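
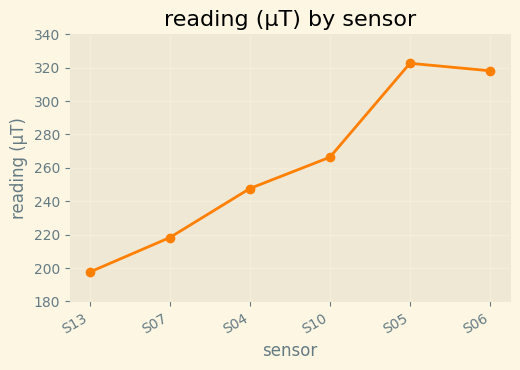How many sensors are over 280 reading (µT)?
Above 280: S05, S06.

2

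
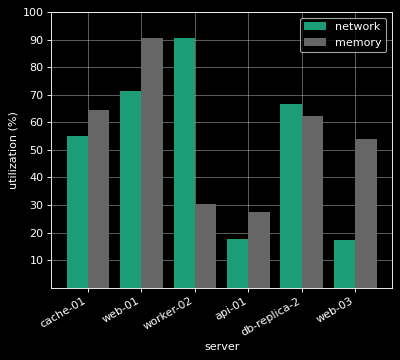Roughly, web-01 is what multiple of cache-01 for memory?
≈ 1.5×

web-01 ≈ 90, cache-01 ≈ 60; 90/60 ≈ 1.5.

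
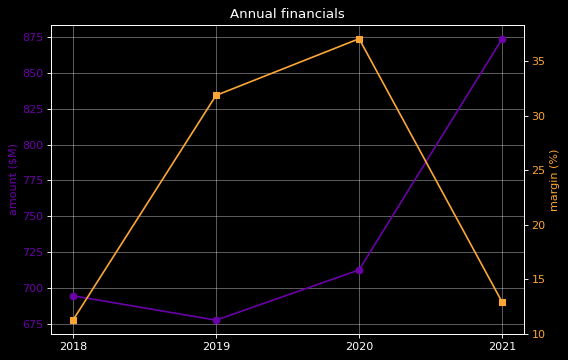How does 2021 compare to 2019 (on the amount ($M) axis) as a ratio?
≈ 1.29×

2021 ≈ 880, 2019 ≈ 680; 880/680 ≈ 1.29.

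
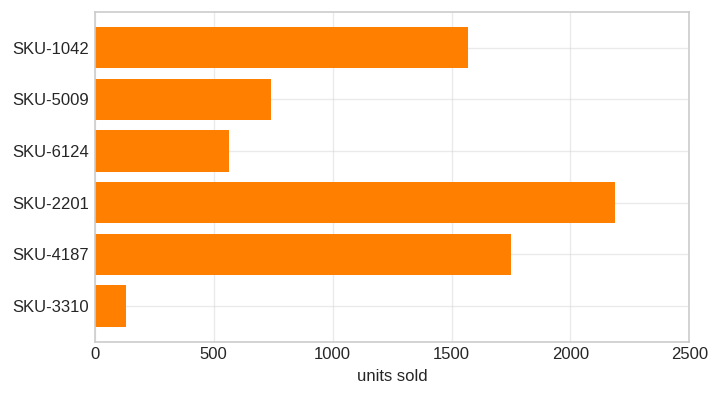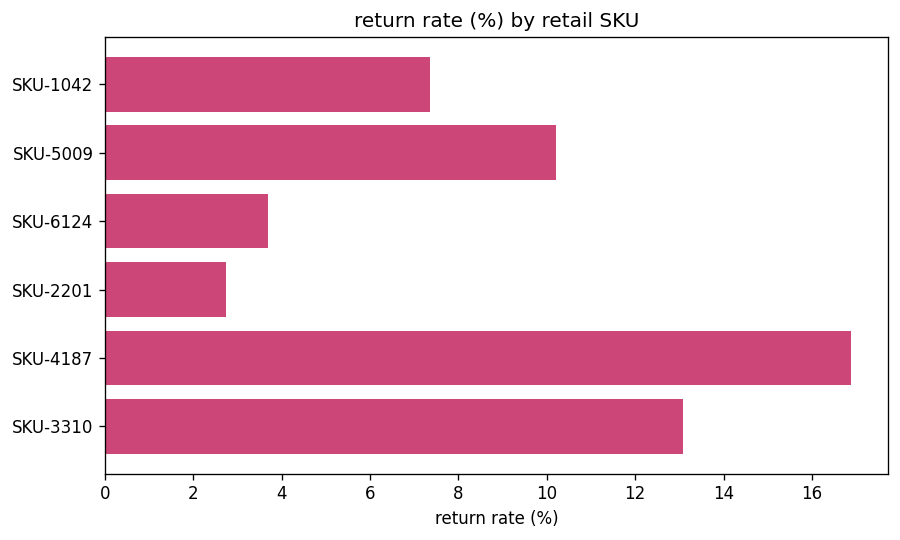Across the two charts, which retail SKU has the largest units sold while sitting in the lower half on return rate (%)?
Chart 2 median return rate (%) ≈ 8; below-median retail SKUs: SKU-1042, SKU-6124, SKU-2201. Among those, SKU-2201 has the highest units sold (≈ 2000).

SKU-2201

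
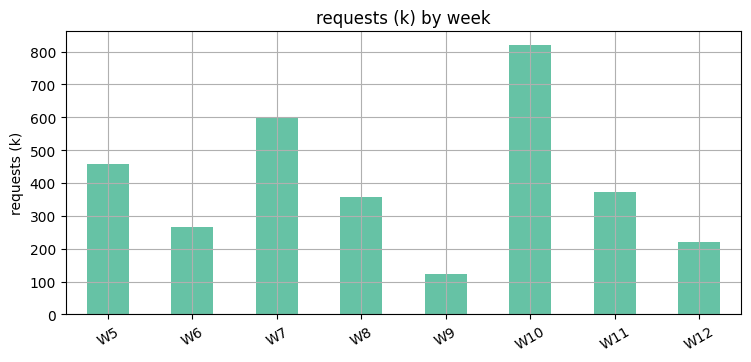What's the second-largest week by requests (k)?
W7

Top 3: W10 ≈ 800, W7 ≈ 600, W5 ≈ 500.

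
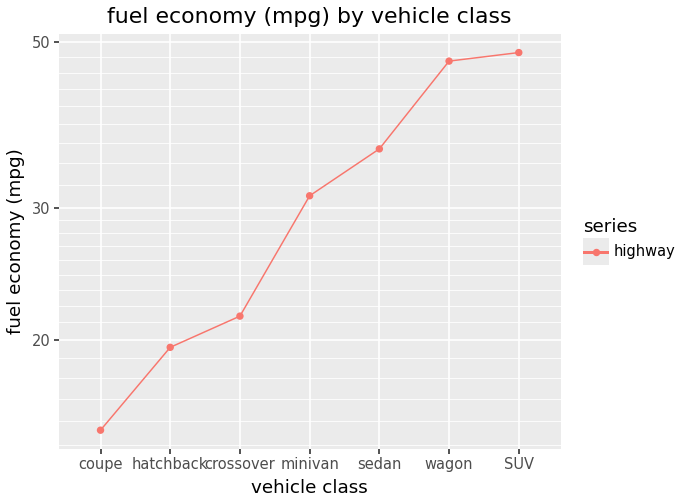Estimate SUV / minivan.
≈ 1.67×

SUV ≈ 50, minivan ≈ 30; 50/30 ≈ 1.67.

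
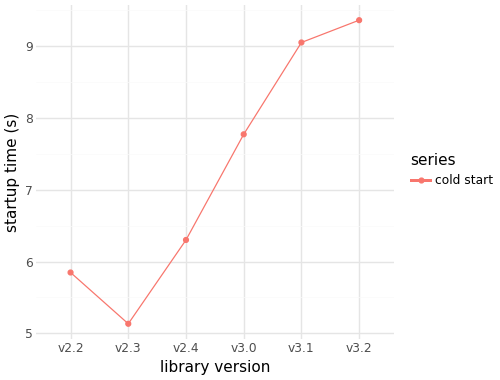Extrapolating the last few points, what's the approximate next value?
Last three: 8.0, 9.0, 9.5 → slope ≈ 0.75/step → next ≈ 10.25.

≈ 10.25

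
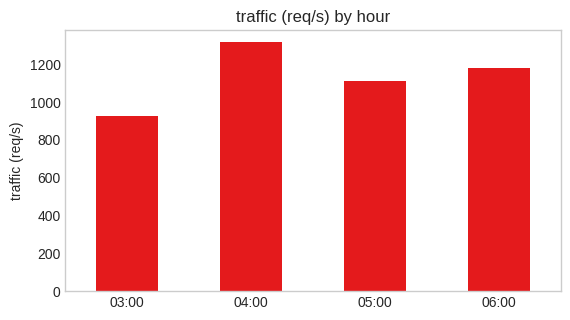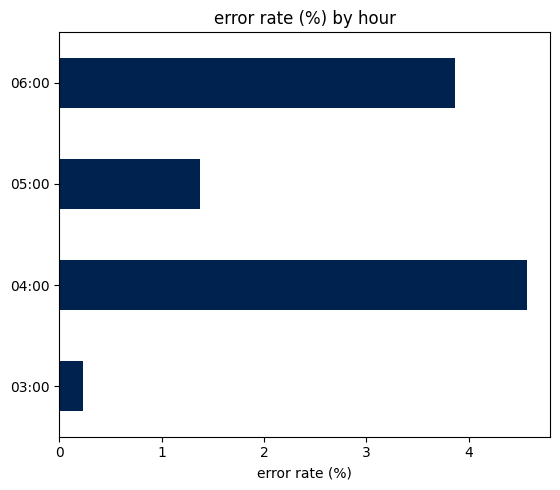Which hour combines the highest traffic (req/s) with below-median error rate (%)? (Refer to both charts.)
Chart 2 median error rate (%) ≈ 2.5; below-median hours: 03:00, 05:00. Among those, 05:00 has the highest traffic (req/s) (≈ 1200).

05:00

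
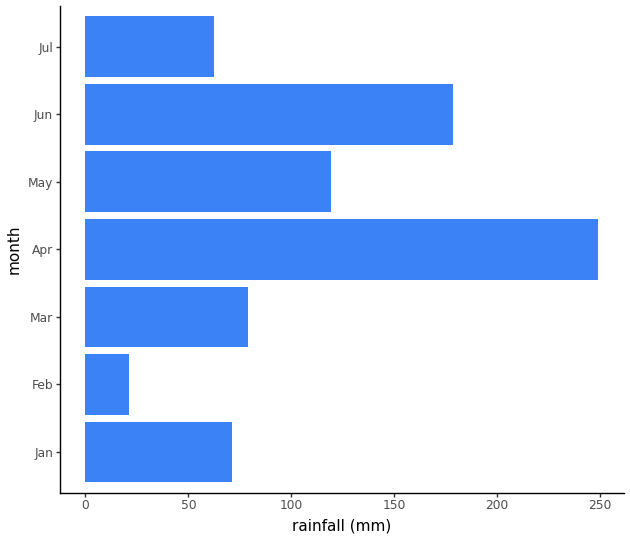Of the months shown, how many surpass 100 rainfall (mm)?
3

Above 100: Apr, May, Jun.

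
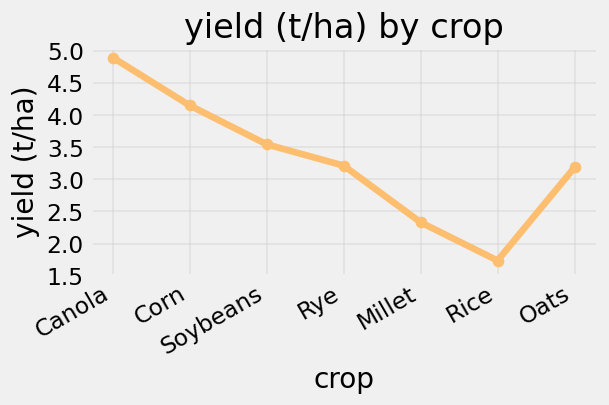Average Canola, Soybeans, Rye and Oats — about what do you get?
(5.0 + 3.5 + 3.0 + 3.0) / 4 ≈ 3.62.

≈ 3.62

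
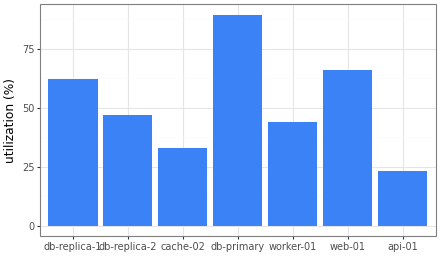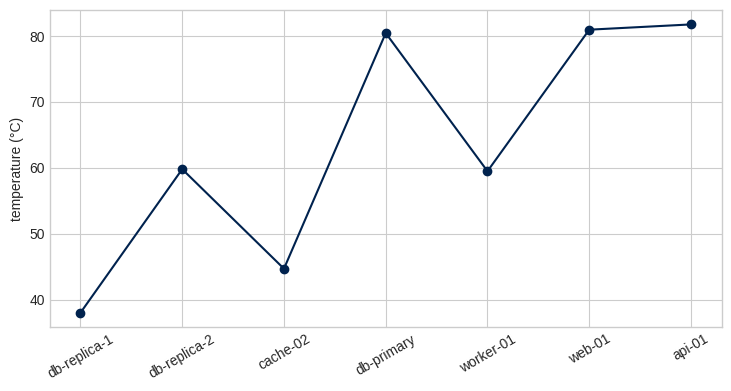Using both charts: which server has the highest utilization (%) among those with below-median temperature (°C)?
db-replica-1

Chart 2 median temperature (°C) ≈ 60; below-median servers: db-replica-1, cache-02, worker-01. Among those, db-replica-1 has the highest utilization (%) (≈ 60).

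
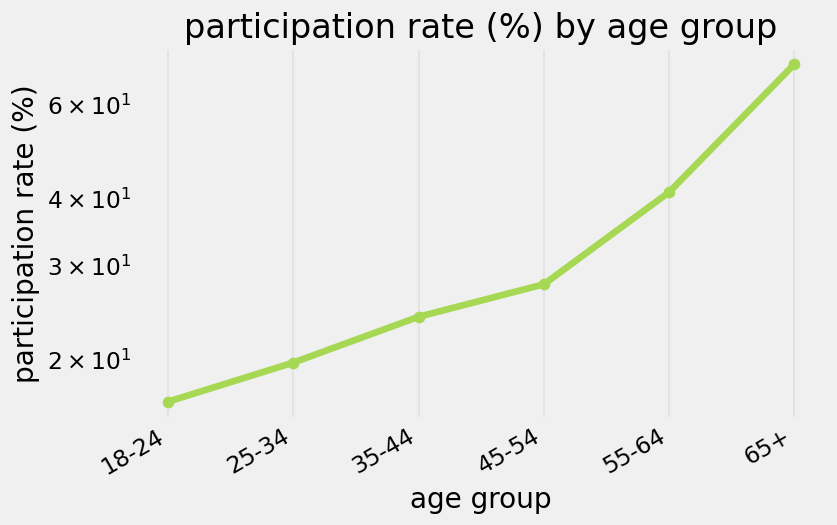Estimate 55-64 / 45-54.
≈ 1.33×

55-64 ≈ 40, 45-54 ≈ 30; 40/30 ≈ 1.33.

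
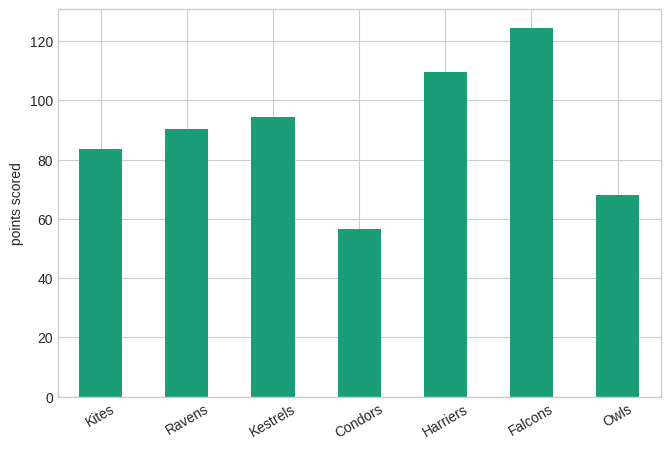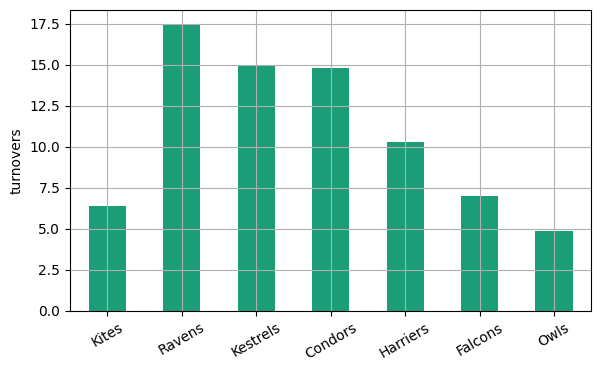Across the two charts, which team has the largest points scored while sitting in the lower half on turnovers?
Chart 2 median turnovers ≈ 10; below-median teams: Kites, Falcons, Owls. Among those, Falcons has the highest points scored (≈ 120).

Falcons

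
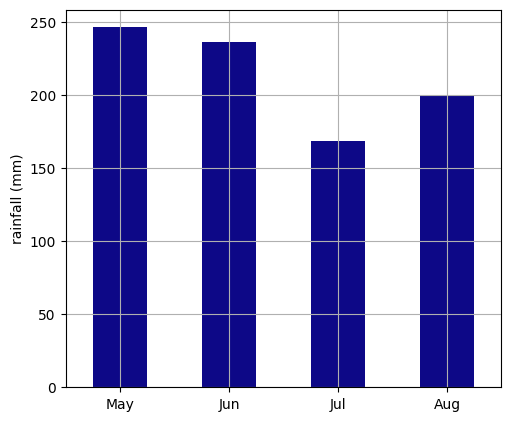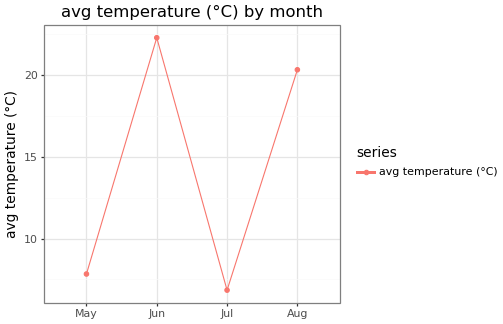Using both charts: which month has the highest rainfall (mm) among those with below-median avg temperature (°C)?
Chart 2 median avg temperature (°C) ≈ 15; below-median months: May, Jul. Among those, May has the highest rainfall (mm) (≈ 250).

May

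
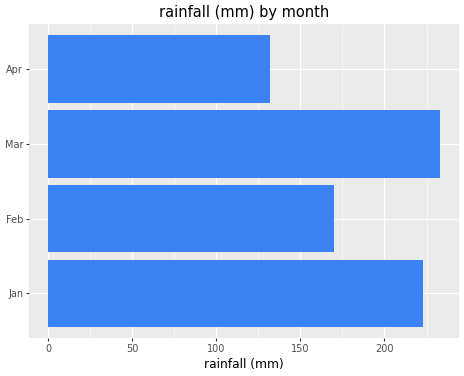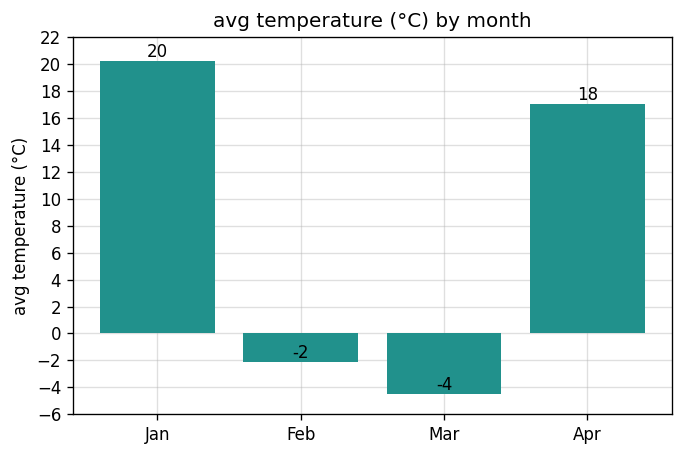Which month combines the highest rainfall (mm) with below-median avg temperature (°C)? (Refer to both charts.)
Chart 2 median avg temperature (°C) ≈ 8; below-median months: Feb, Mar. Among those, Mar has the highest rainfall (mm) (≈ 225).

Mar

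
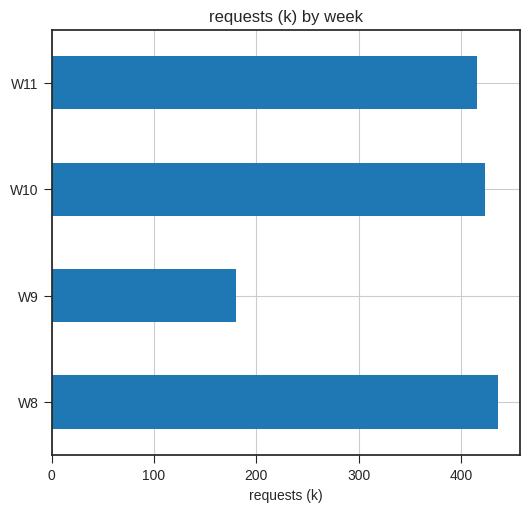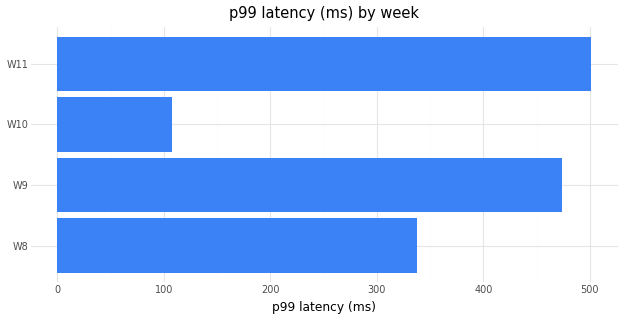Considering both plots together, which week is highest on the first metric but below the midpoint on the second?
Chart 2 median p99 latency (ms) ≈ 400; below-median weeks: W8, W10. Among those, W8 has the highest requests (k) (≈ 450).

W8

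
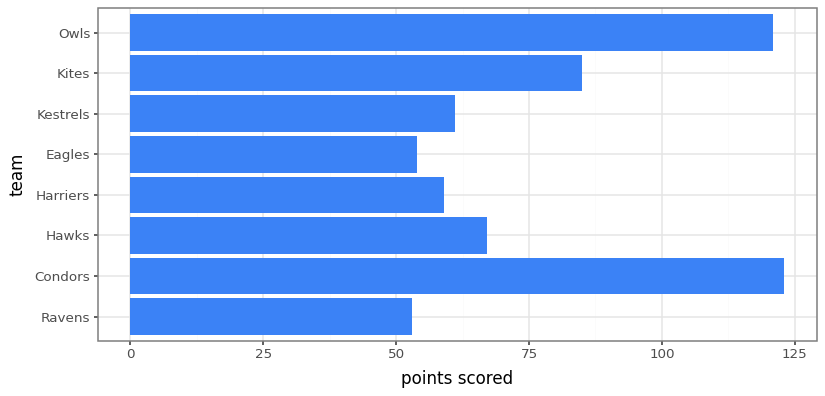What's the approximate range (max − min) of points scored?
Max Condors ≈ 120, min Ravens ≈ 60; range ≈ 60.

≈ 60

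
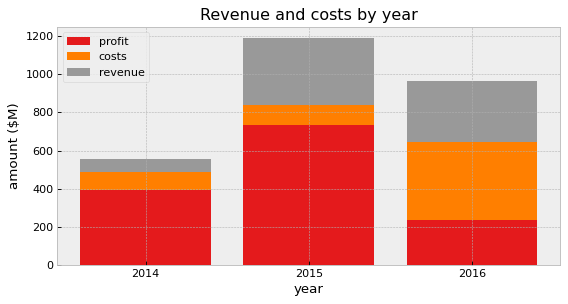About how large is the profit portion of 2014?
profit top ≈ 400, bottom ≈ 0; segment ≈ 400.

≈ 400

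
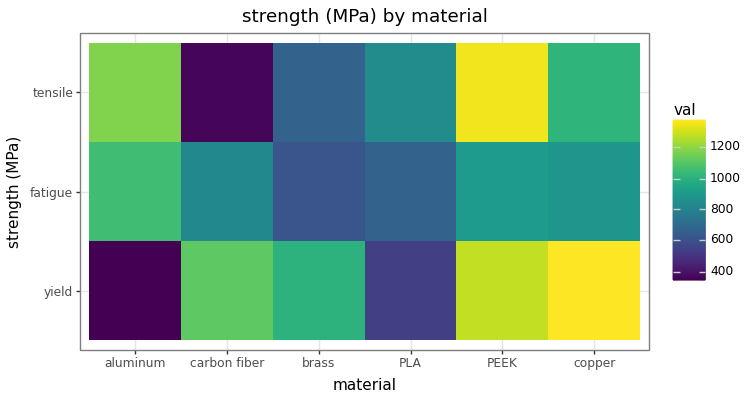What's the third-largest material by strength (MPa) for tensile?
copper

Top 4 for tensile: PEEK ≈ 1400, aluminum ≈ 1200, copper ≈ 1000, PLA ≈ 800.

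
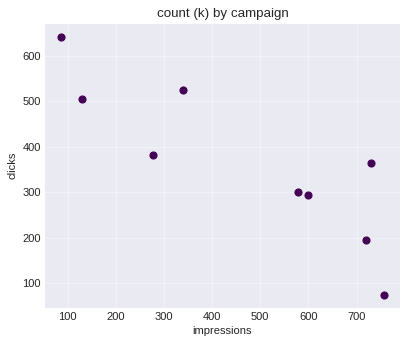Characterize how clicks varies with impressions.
negative, strong

Points are negatively correlated; strong (|r| ≈ 0.9).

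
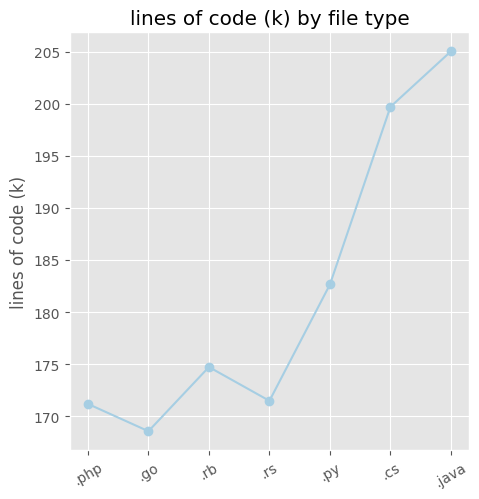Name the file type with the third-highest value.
.py

Top 4: .java ≈ 205, .cs ≈ 200, .py ≈ 185, .rb ≈ 175.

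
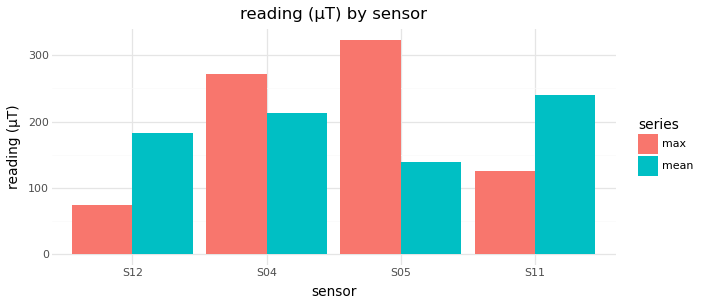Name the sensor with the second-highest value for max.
S04

Top 3 for max: S05 ≈ 300, S04 ≈ 250, S11 ≈ 100.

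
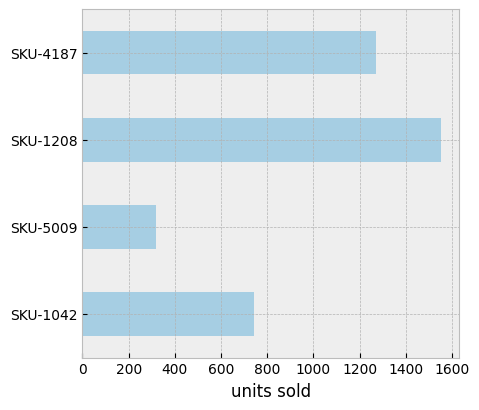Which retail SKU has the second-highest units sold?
Top 3: SKU-1208 ≈ 1600, SKU-4187 ≈ 1200, SKU-1042 ≈ 800.

SKU-4187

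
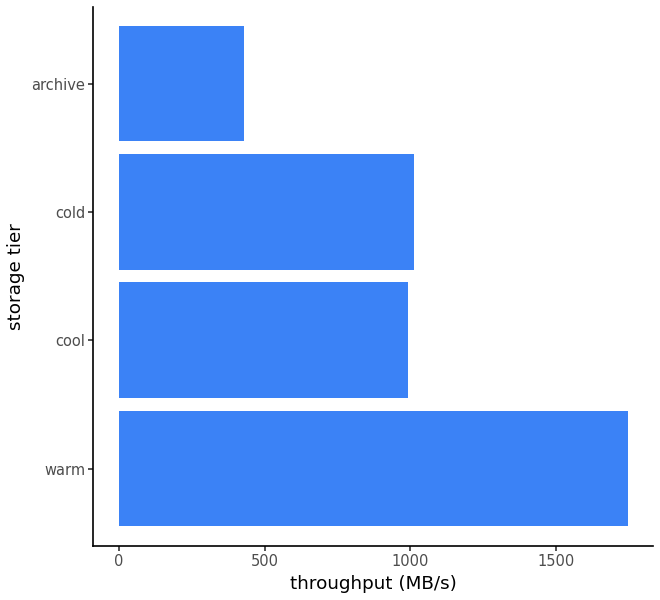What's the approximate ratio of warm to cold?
warm ≈ 1800, cold ≈ 1000; 1800/1000 ≈ 1.8.

≈ 1.8×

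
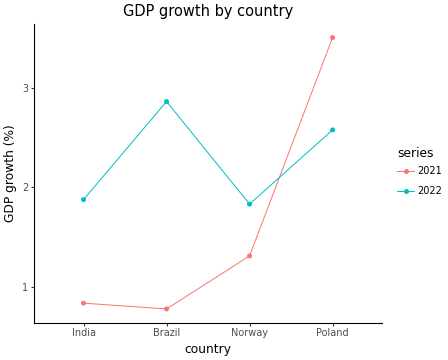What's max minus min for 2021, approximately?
≈ 2.5

Max Poland ≈ 3.5, min Brazil ≈ 1.0; range ≈ 2.5.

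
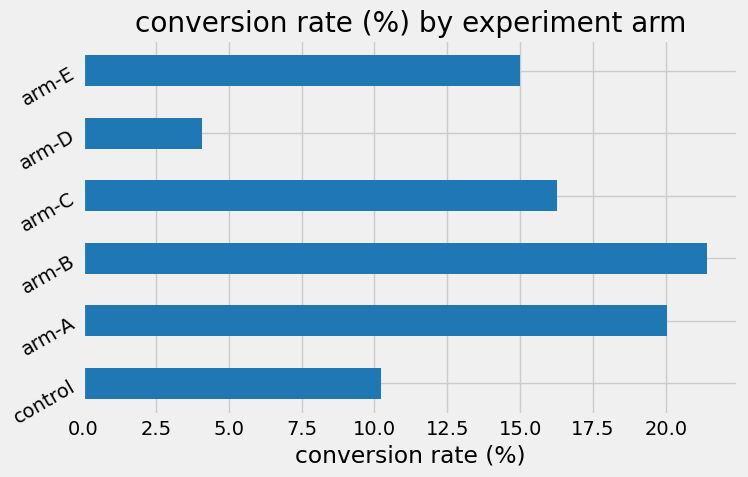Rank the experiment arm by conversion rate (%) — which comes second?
arm-A

Top 3: arm-B ≈ 22, arm-A ≈ 20, arm-C ≈ 16.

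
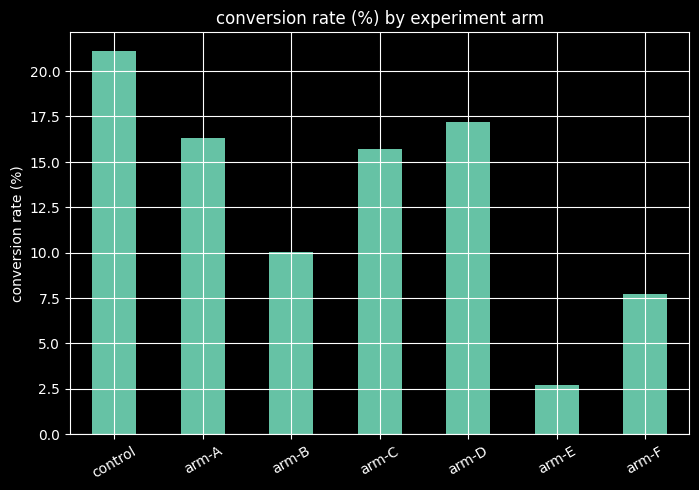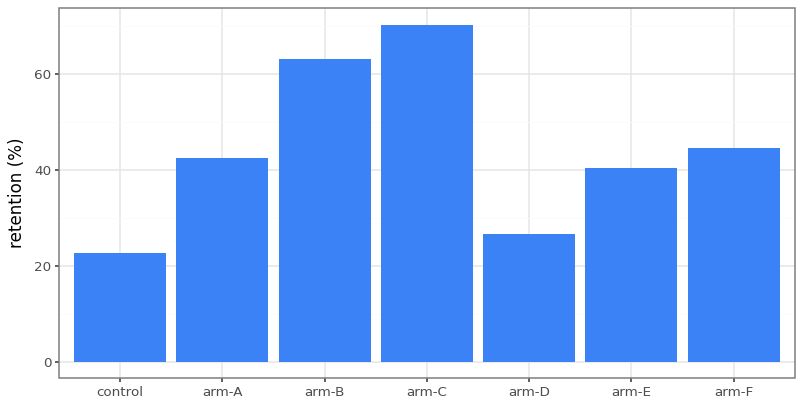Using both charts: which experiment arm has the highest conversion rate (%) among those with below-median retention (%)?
control

Chart 2 median retention (%) ≈ 40; below-median experiment arms: control, arm-D, arm-E. Among those, control has the highest conversion rate (%) (≈ 22).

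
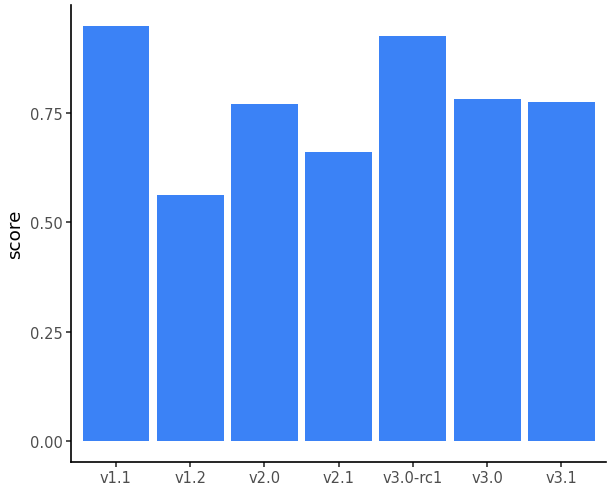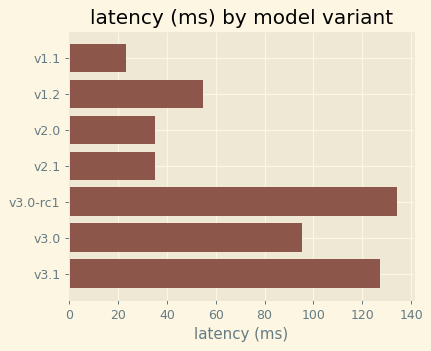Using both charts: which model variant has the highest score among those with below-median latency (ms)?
Chart 2 median latency (ms) ≈ 60; below-median model variants: v1.1, v2.0, v2.1. Among those, v1.1 has the highest score (≈ 1).

v1.1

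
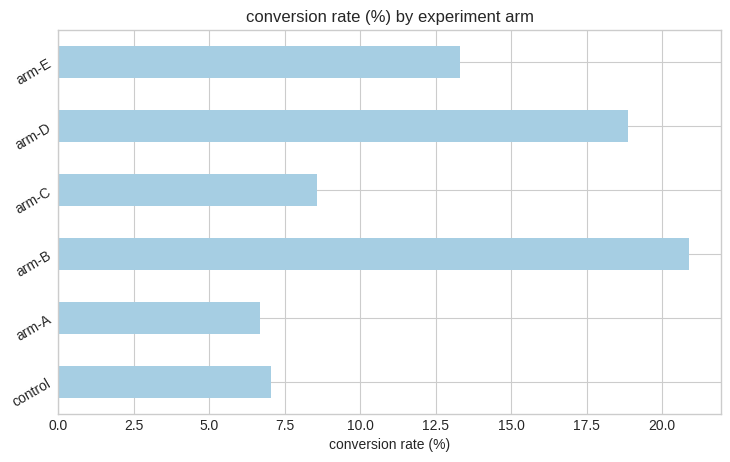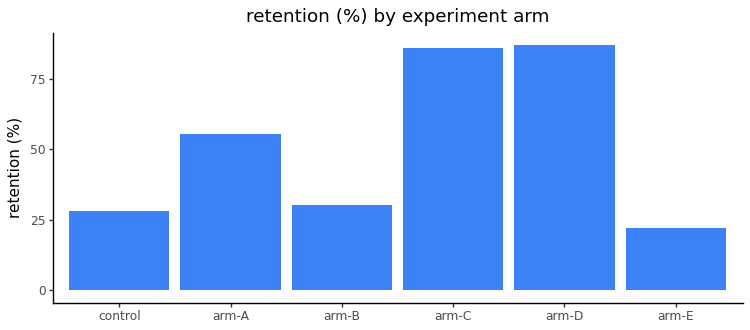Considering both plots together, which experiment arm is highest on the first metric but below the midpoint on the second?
Chart 2 median retention (%) ≈ 40; below-median experiment arms: control, arm-B, arm-E. Among those, arm-B has the highest conversion rate (%) (≈ 20).

arm-B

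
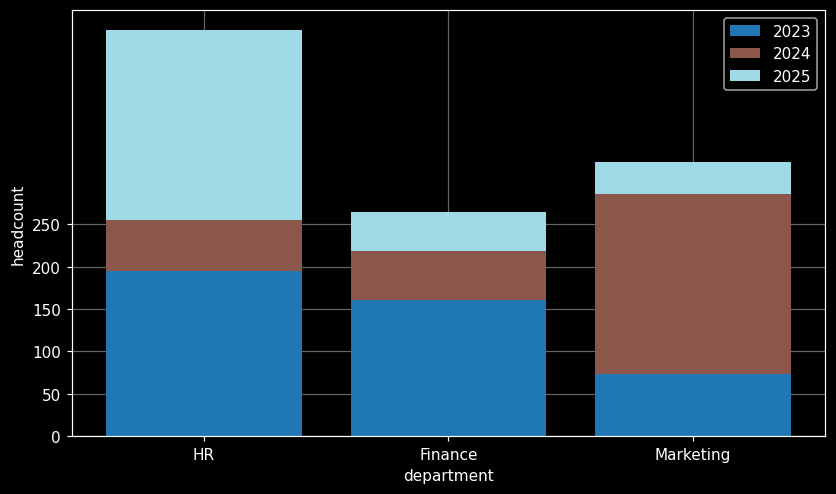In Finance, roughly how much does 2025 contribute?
2025 top ≈ 250, bottom ≈ 200; segment ≈ 50.

≈ 50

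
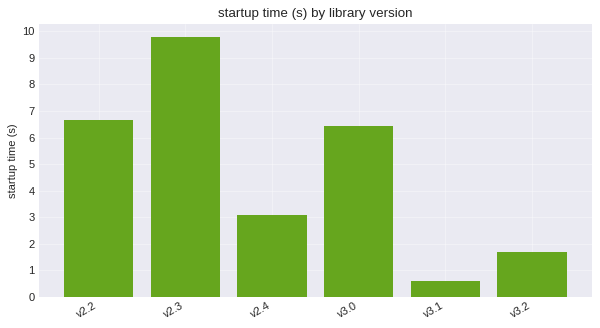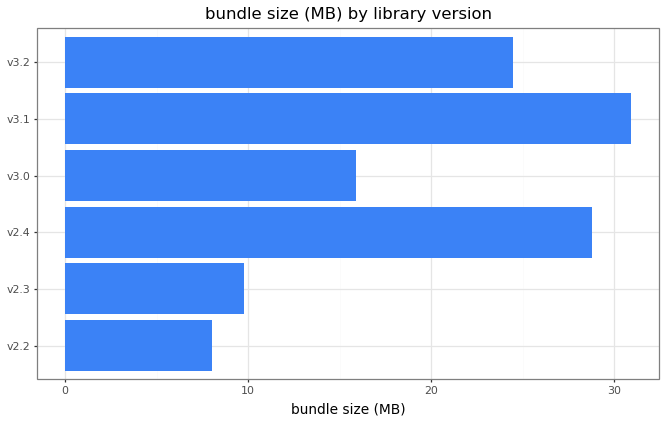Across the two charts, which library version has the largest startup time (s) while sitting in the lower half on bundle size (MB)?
Chart 2 median bundle size (MB) ≈ 20; below-median library versions: v2.2, v2.3, v3.0. Among those, v2.3 has the highest startup time (s) (≈ 10).

v2.3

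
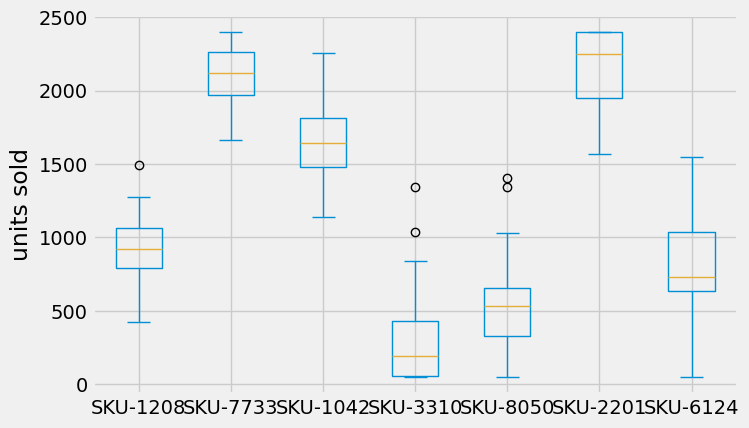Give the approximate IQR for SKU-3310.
≈ 400

Q3 ≈ 400, Q1 ≈ 0; IQR ≈ 400.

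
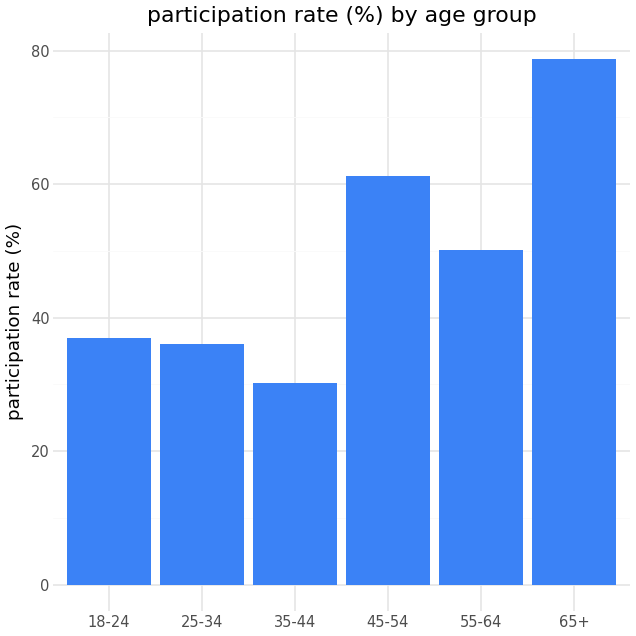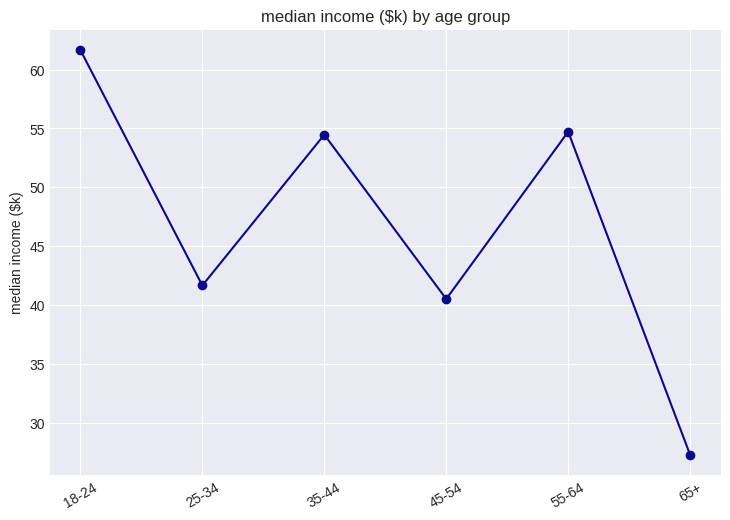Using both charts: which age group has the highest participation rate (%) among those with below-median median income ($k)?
Chart 2 median median income ($k) ≈ 50; below-median age groups: 25-34, 45-54, 65+. Among those, 65+ has the highest participation rate (%) (≈ 80).

65+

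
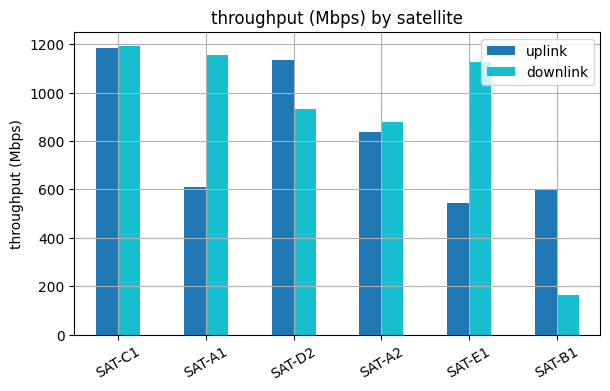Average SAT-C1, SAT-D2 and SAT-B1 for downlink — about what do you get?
(1200 + 900 + 200) / 3 ≈ 767.

≈ 767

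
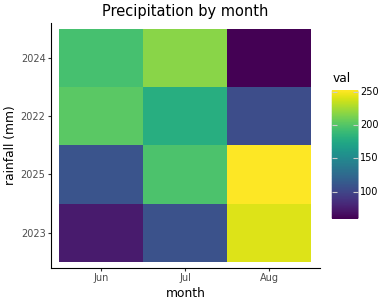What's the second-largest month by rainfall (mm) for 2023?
Jul

Top 3 for 2023: Aug ≈ 240, Jul ≈ 100, Jun ≈ 80.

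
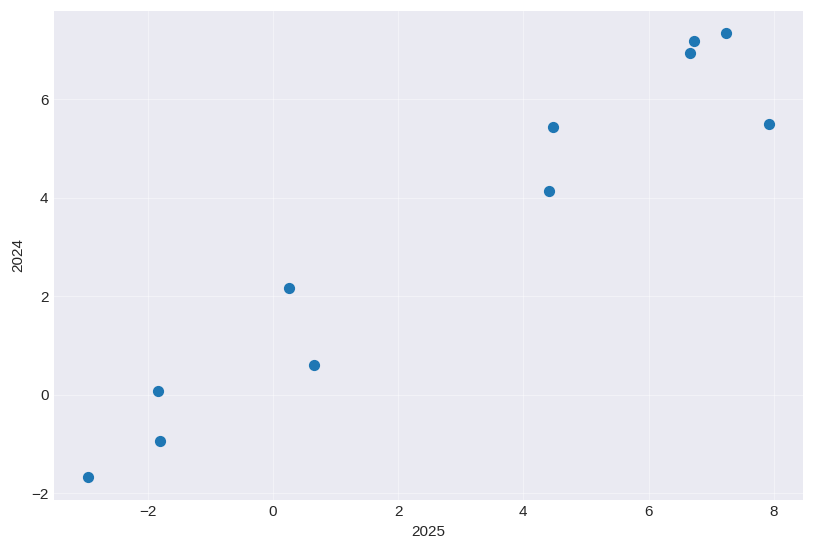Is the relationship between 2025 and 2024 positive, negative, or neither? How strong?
Points are positively correlated; strong (|r| ≈ 1.0).

positive, strong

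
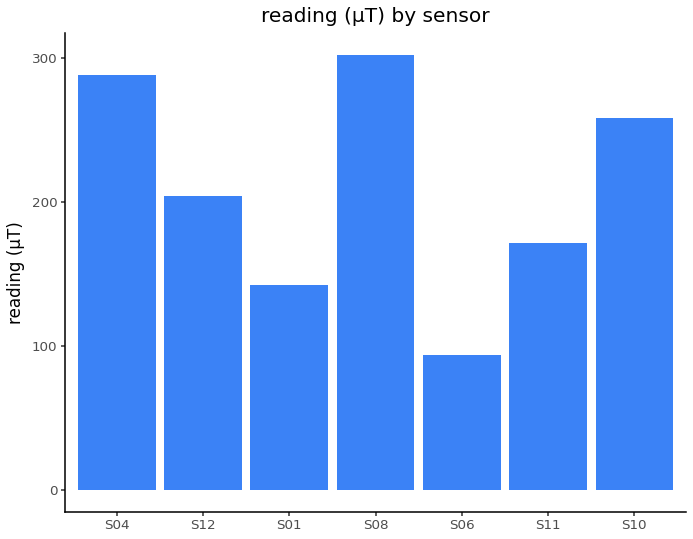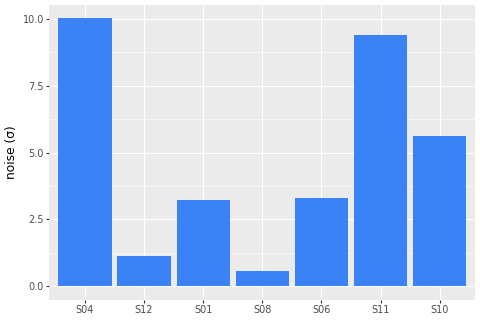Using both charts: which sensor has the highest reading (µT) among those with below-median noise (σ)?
S08

Chart 2 median noise (σ) ≈ 3; below-median sensors: S12, S01, S08. Among those, S08 has the highest reading (µT) (≈ 300).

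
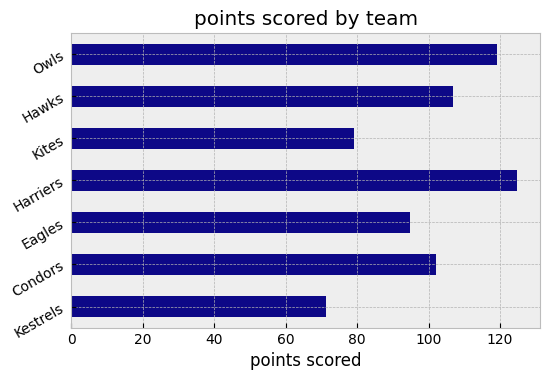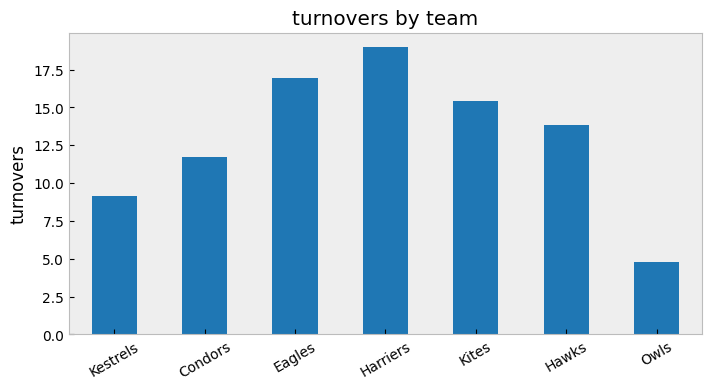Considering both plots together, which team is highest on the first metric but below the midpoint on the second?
Chart 2 median turnovers ≈ 14; below-median teams: Kestrels, Condors, Owls. Among those, Owls has the highest points scored (≈ 120).

Owls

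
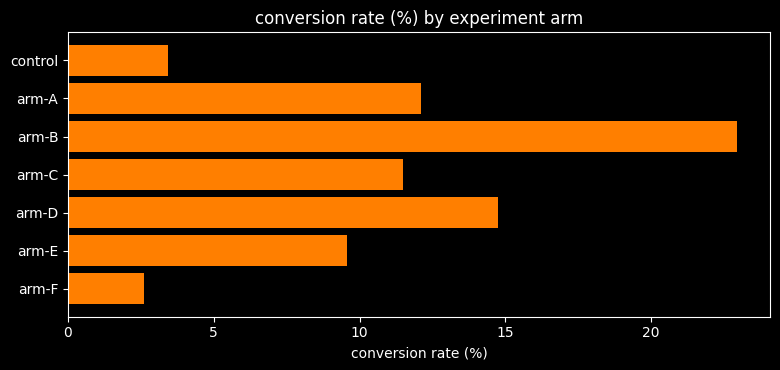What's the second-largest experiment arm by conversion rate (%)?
arm-D

Top 3: arm-B ≈ 22, arm-D ≈ 14, arm-A ≈ 12.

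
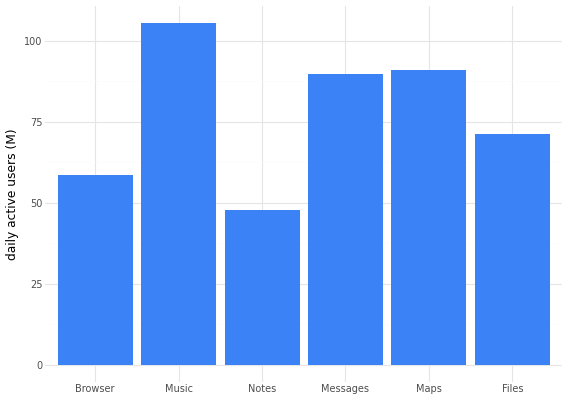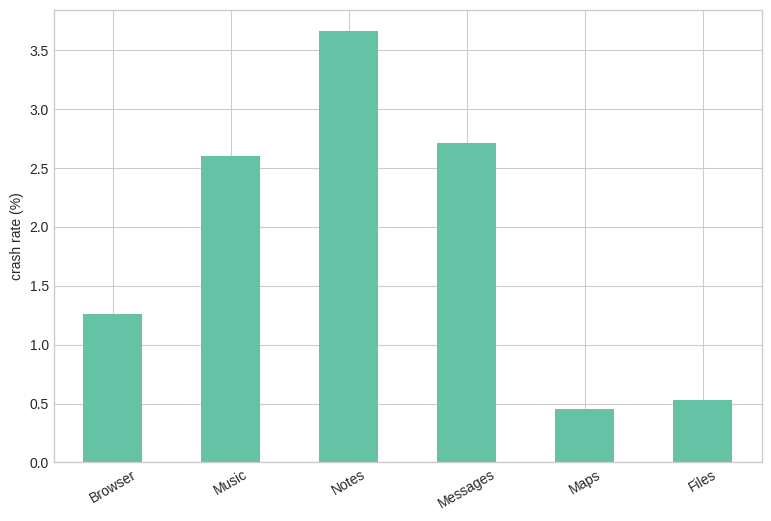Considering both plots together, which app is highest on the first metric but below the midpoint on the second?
Chart 2 median crash rate (%) ≈ 2; below-median apps: Browser, Maps, Files. Among those, Maps has the highest daily active users (M) (≈ 90).

Maps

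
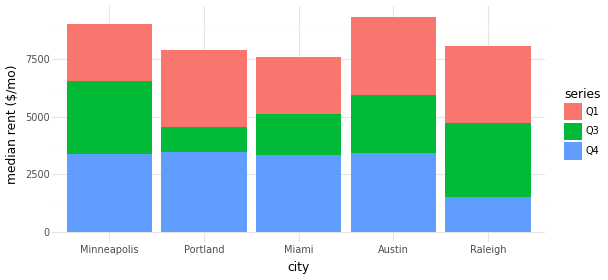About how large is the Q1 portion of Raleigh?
≈ 3000

Q1 top ≈ 8000, bottom ≈ 5000; segment ≈ 3000.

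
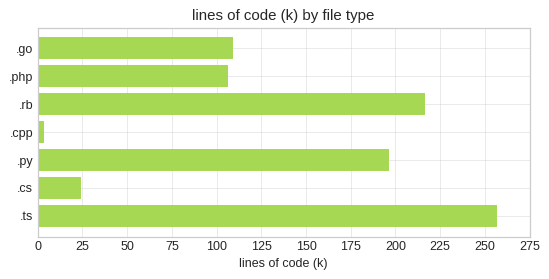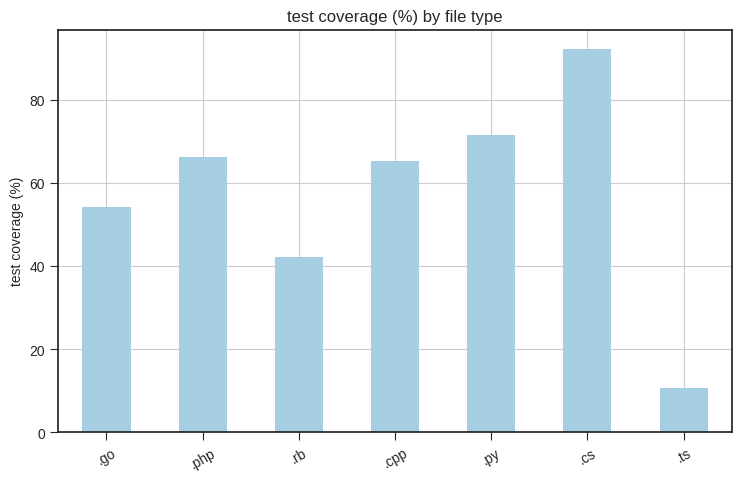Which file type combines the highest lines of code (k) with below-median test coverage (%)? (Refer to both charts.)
Chart 2 median test coverage (%) ≈ 70; below-median file types: .go, .rb, .ts. Among those, .ts has the highest lines of code (k) (≈ 250).

.ts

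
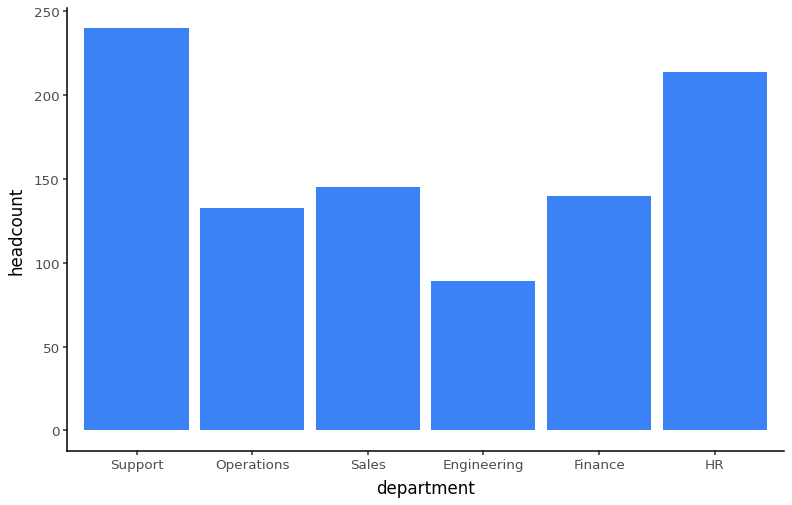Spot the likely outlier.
Support ≈ 240; the rest sit between ≈ 80 and ≈ 220.

Support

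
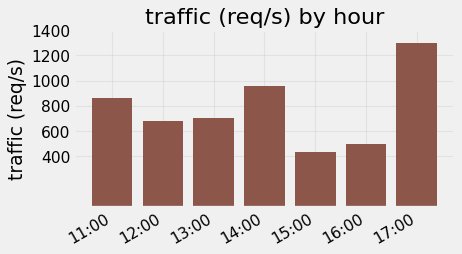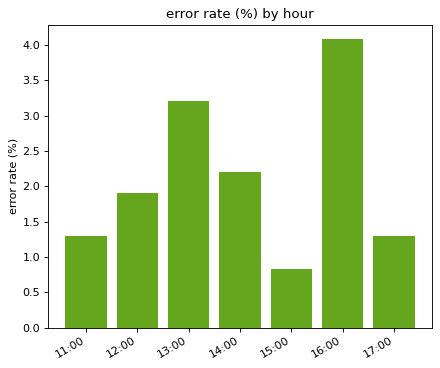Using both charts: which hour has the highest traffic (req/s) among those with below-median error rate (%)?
17:00

Chart 2 median error rate (%) ≈ 2; below-median hours: 11:00, 15:00, 17:00. Among those, 17:00 has the highest traffic (req/s) (≈ 1200).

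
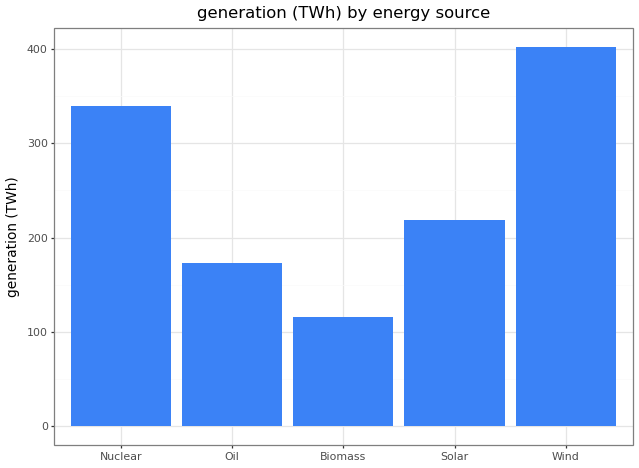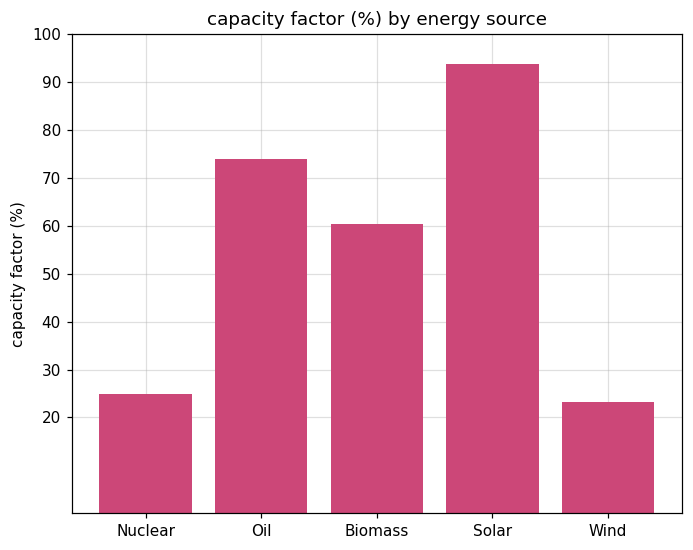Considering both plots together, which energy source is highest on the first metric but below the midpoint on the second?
Wind

Chart 2 median capacity factor (%) ≈ 60; below-median energy sources: Nuclear, Wind. Among those, Wind has the highest generation (TWh) (≈ 400).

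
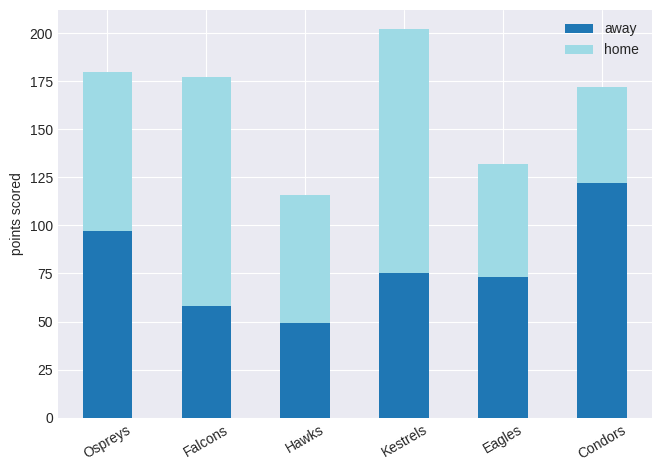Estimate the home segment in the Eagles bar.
≈ 60

home top ≈ 140, bottom ≈ 80; segment ≈ 60.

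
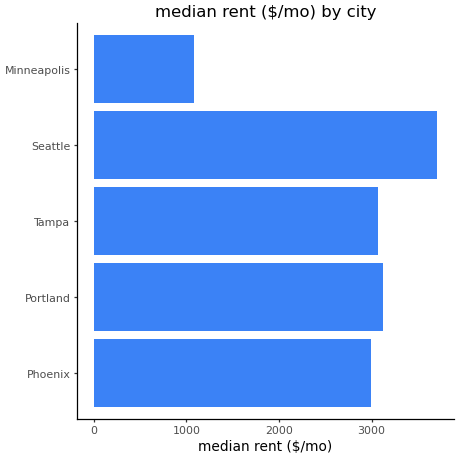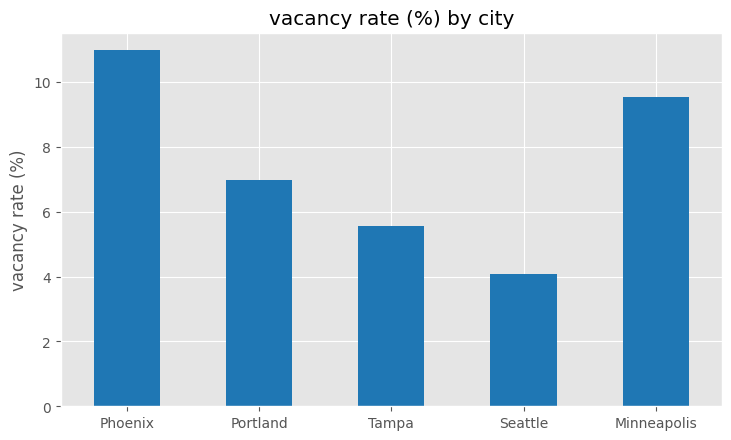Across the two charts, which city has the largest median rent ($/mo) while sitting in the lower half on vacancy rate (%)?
Seattle

Chart 2 median vacancy rate (%) ≈ 6; below-median cities: Tampa, Seattle. Among those, Seattle has the highest median rent ($/mo) (≈ 3500).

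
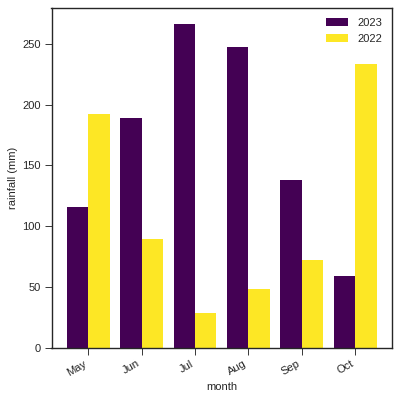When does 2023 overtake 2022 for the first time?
May: 2023 ≈ 125 vs 2022 ≈ 200 (not yet); Jun: 2023 ≈ 200 vs 2022 ≈ 100 (first crossover).

Jun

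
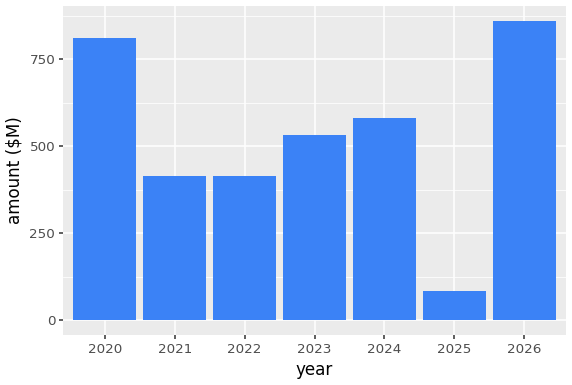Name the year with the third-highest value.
Top 4: 2026 ≈ 900, 2020 ≈ 800, 2024 ≈ 600, 2023 ≈ 500.

2024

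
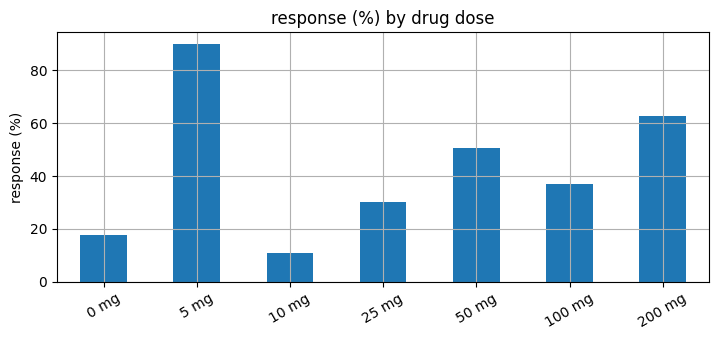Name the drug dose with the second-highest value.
Top 3: 5 mg ≈ 90, 200 mg ≈ 60, 50 mg ≈ 50.

200 mg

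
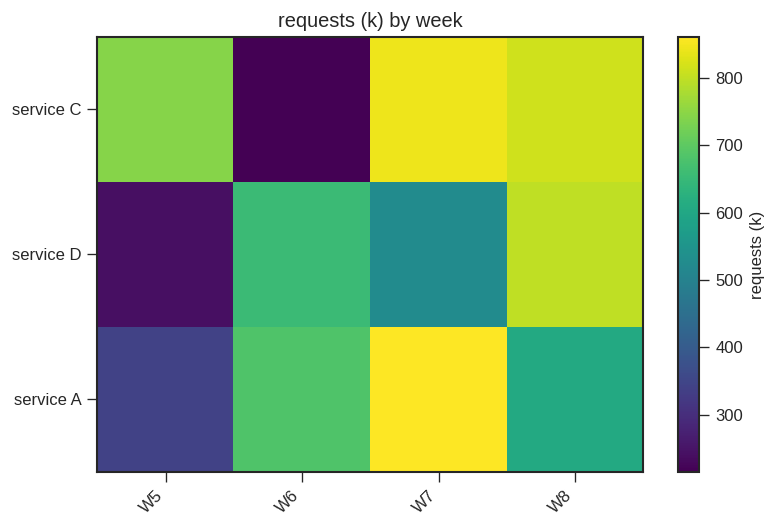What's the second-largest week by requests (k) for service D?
W6

Top 3 for service D: W8 ≈ 800, W6 ≈ 700, W7 ≈ 500.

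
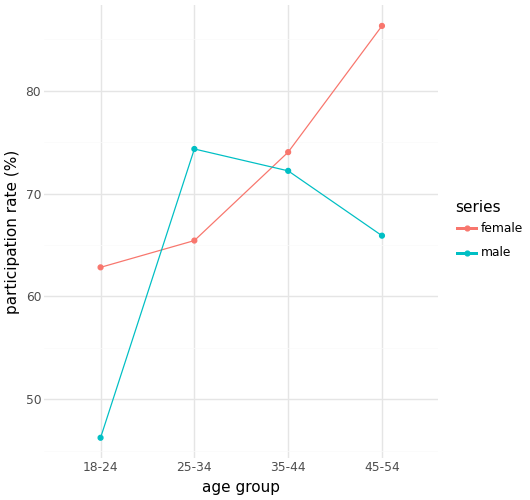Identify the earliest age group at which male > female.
25-34

18-24: male ≈ 45 vs female ≈ 65 (not yet); 25-34: male ≈ 75 vs female ≈ 65 (first crossover).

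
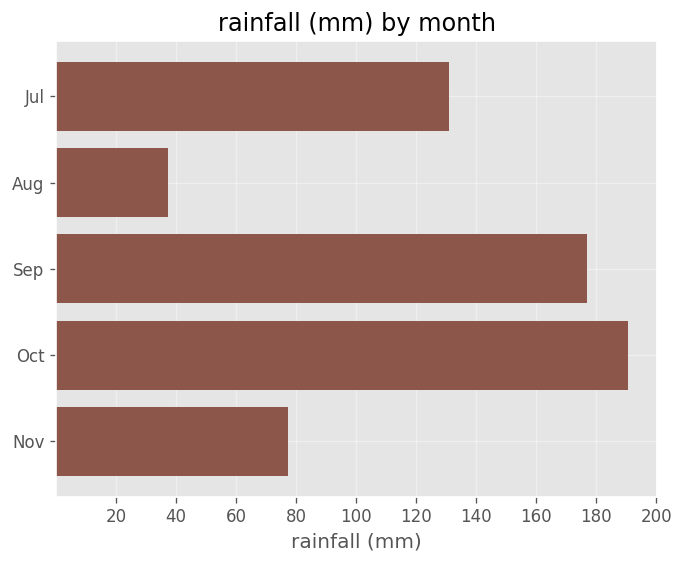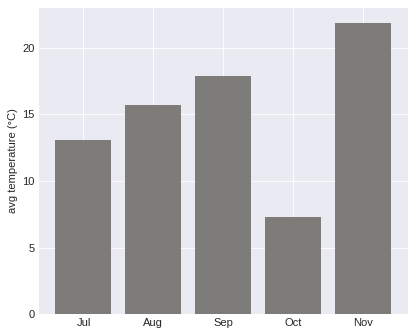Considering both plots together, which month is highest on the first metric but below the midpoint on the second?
Chart 2 median avg temperature (°C) ≈ 15; below-median months: Jul, Oct. Among those, Oct has the highest rainfall (mm) (≈ 200).

Oct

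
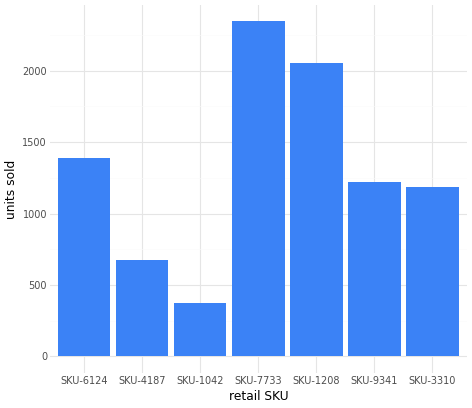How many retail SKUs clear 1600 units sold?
2

Above 1600: SKU-7733, SKU-1208.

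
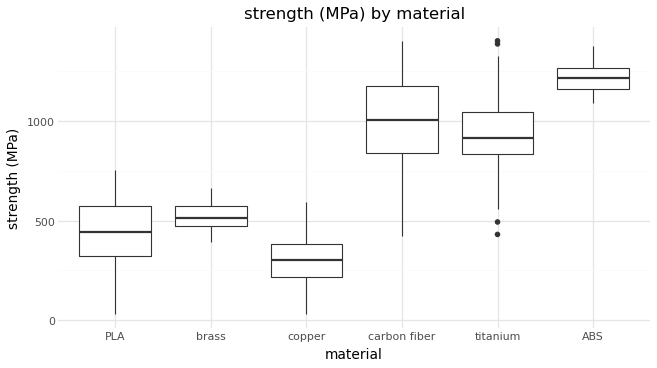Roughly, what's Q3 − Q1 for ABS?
Q3 ≈ 1300, Q1 ≈ 1200; IQR ≈ 100.

≈ 100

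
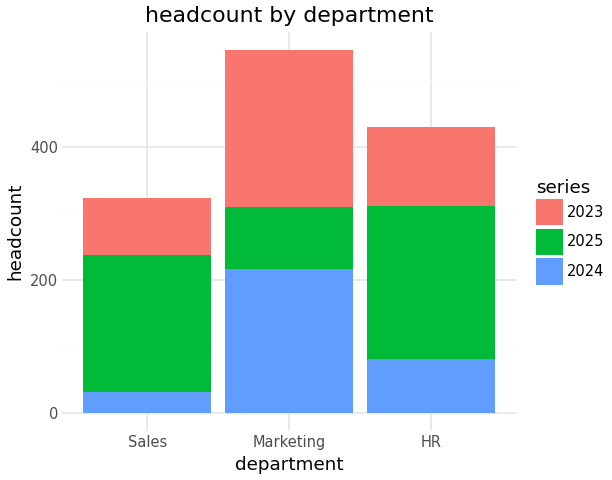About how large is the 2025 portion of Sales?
≈ 200

2025 top ≈ 250, bottom ≈ 50; segment ≈ 200.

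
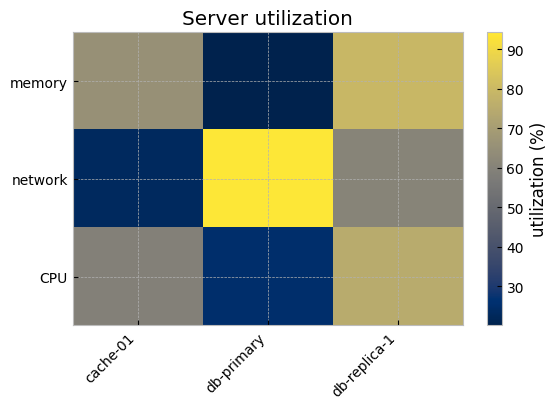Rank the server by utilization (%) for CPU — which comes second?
Top 3 for CPU: db-replica-1 ≈ 80, cache-01 ≈ 60, db-primary ≈ 30.

cache-01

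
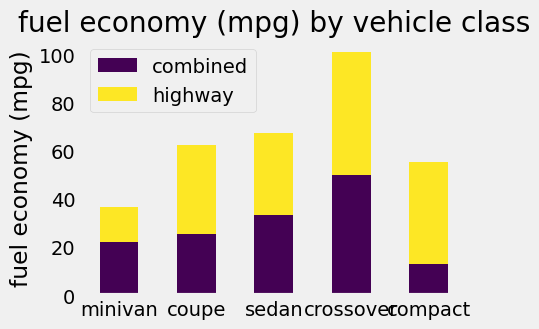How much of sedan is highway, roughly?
highway top ≈ 70, bottom ≈ 30; segment ≈ 40.

≈ 40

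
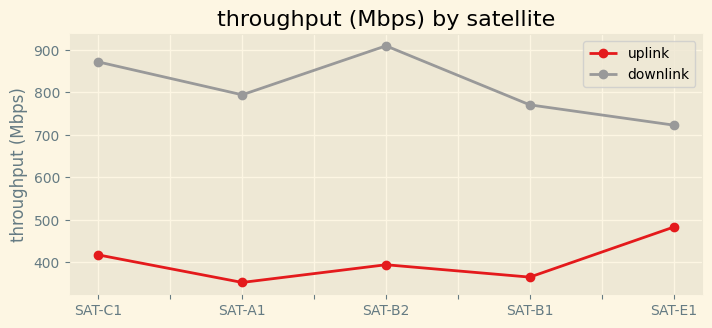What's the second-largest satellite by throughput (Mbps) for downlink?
SAT-C1

Top 3 for downlink: SAT-B2 ≈ 900, SAT-C1 ≈ 850, SAT-A1 ≈ 800.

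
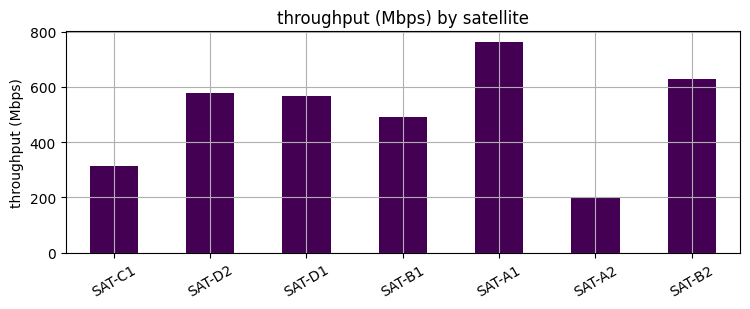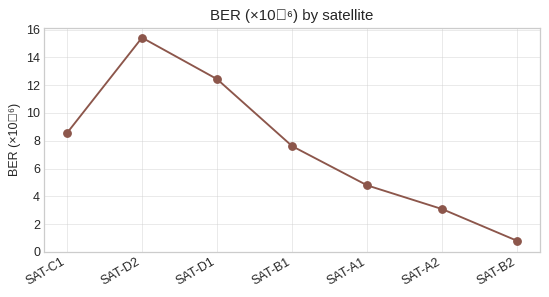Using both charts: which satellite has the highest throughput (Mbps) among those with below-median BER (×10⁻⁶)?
Chart 2 median BER (×10⁻⁶) ≈ 8; below-median satellites: SAT-A1, SAT-A2, SAT-B2. Among those, SAT-A1 has the highest throughput (Mbps) (≈ 800).

SAT-A1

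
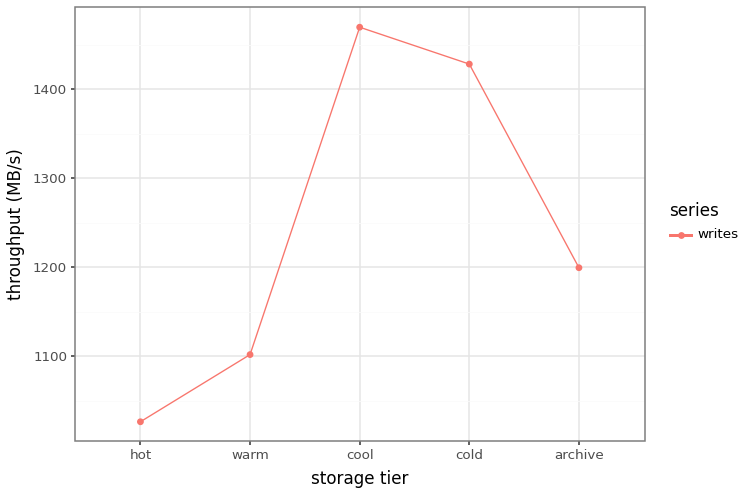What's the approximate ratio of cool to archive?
≈ 1.21×

cool ≈ 1450, archive ≈ 1200; 1450/1200 ≈ 1.21.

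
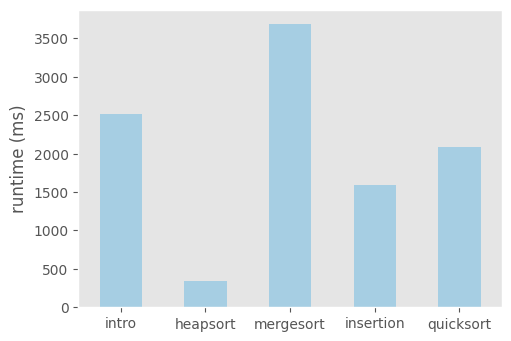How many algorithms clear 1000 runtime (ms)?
Above 1000: intro, mergesort, insertion, quicksort.

4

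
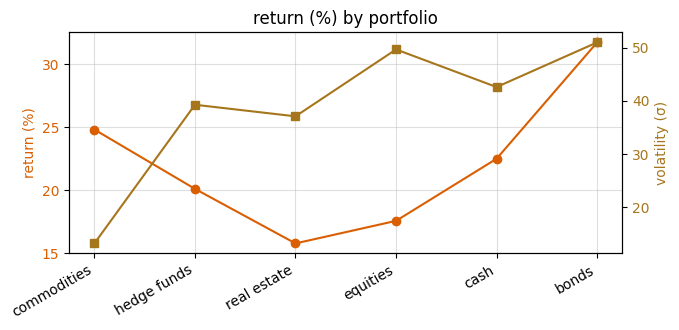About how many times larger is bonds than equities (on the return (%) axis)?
bonds ≈ 32, equities ≈ 18; 32/18 ≈ 1.78.

≈ 1.78×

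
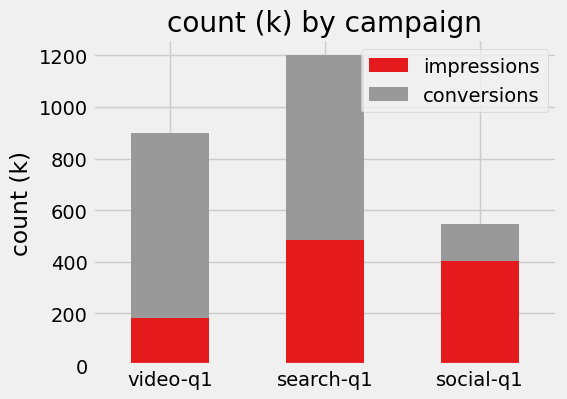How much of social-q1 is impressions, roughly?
impressions top ≈ 400, bottom ≈ 0; segment ≈ 400.

≈ 400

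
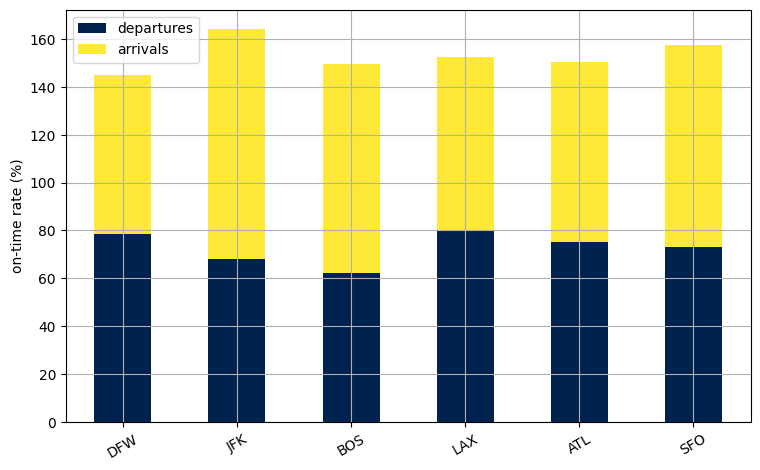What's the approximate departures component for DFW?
≈ 80

departures top ≈ 80, bottom ≈ 0; segment ≈ 80.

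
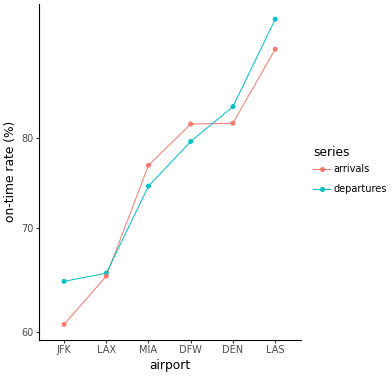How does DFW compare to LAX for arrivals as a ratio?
DFW ≈ 80, LAX ≈ 65; 80/65 ≈ 1.23.

≈ 1.23×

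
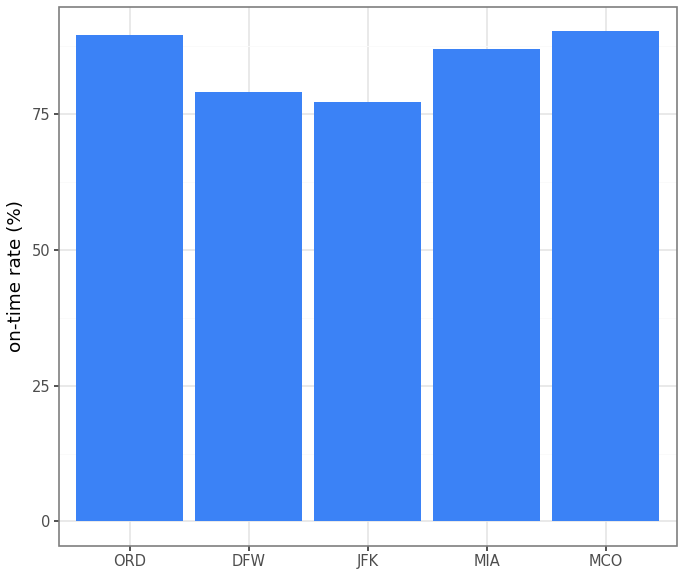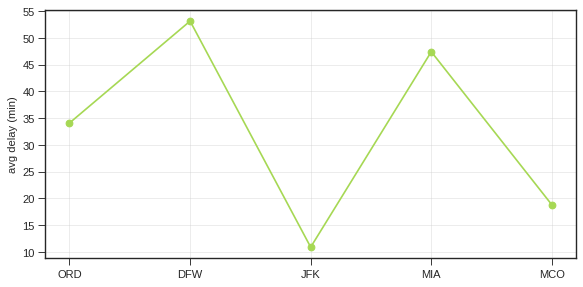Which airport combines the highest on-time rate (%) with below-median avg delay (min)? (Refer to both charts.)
MCO

Chart 2 median avg delay (min) ≈ 35; below-median airports: JFK, MCO. Among those, MCO has the highest on-time rate (%) (≈ 90).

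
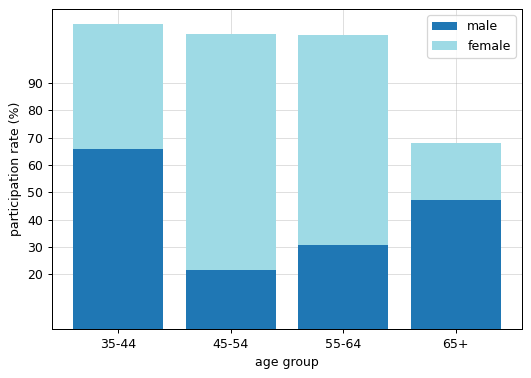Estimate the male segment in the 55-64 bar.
≈ 30

male top ≈ 30, bottom ≈ 0; segment ≈ 30.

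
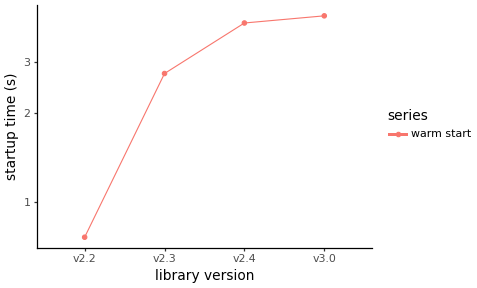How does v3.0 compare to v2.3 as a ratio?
v3.0 ≈ 4.5, v2.3 ≈ 2.5; 4.5/2.5 ≈ 1.8.

≈ 1.8×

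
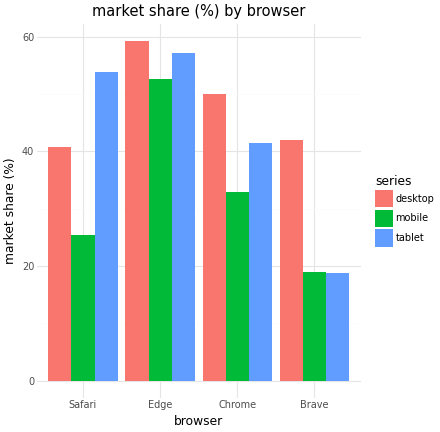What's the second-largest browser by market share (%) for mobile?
Chrome

Top 3 for mobile: Edge ≈ 55, Chrome ≈ 35, Safari ≈ 25.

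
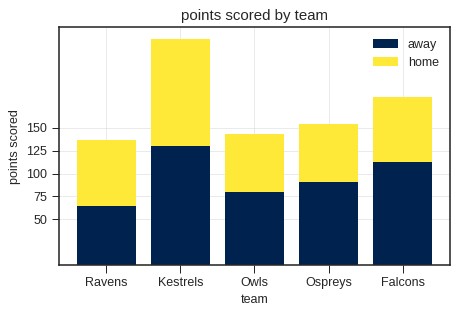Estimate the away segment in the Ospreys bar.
≈ 100

away top ≈ 100, bottom ≈ 0; segment ≈ 100.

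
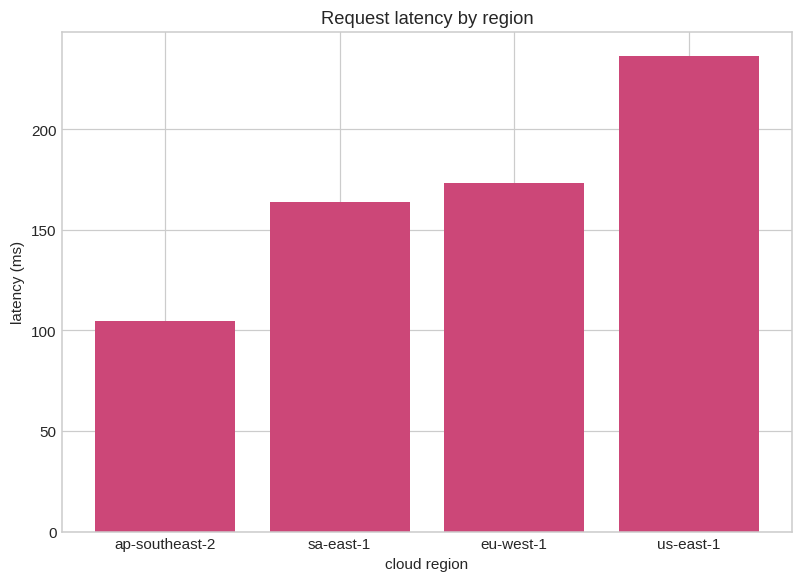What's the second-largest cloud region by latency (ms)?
eu-west-1

Top 3: us-east-1 ≈ 240, eu-west-1 ≈ 180, sa-east-1 ≈ 160.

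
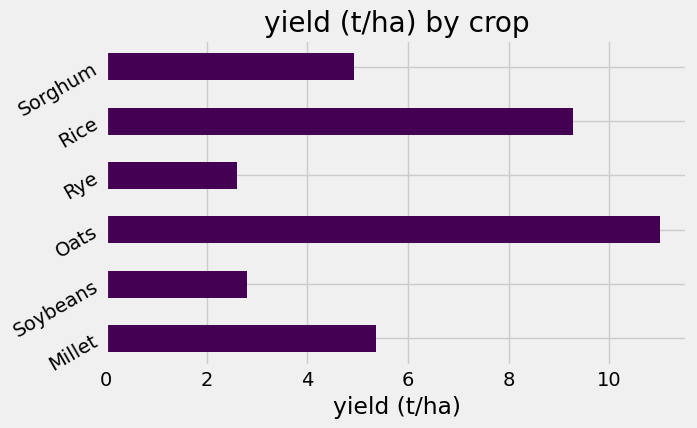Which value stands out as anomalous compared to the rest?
Oats

Oats ≈ 11; the rest sit between ≈ 3 and ≈ 9.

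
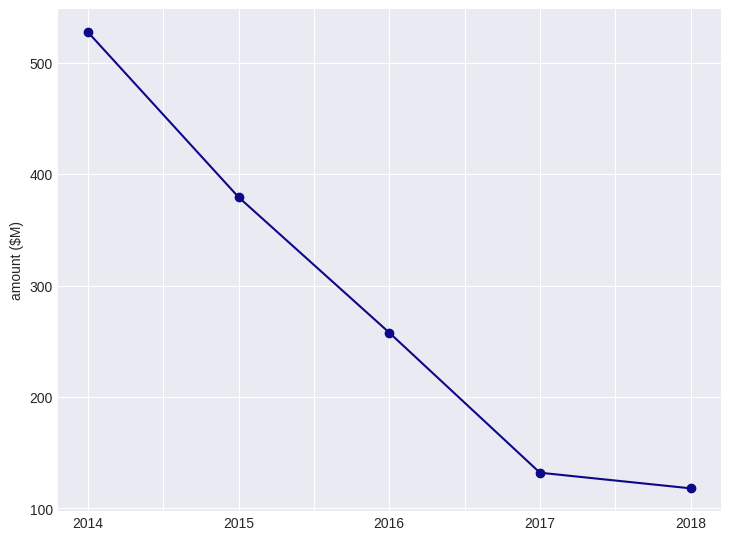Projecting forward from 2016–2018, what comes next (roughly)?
≈ 25

Last three: 250, 150, 100 → slope ≈ -75/step → next ≈ 25.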